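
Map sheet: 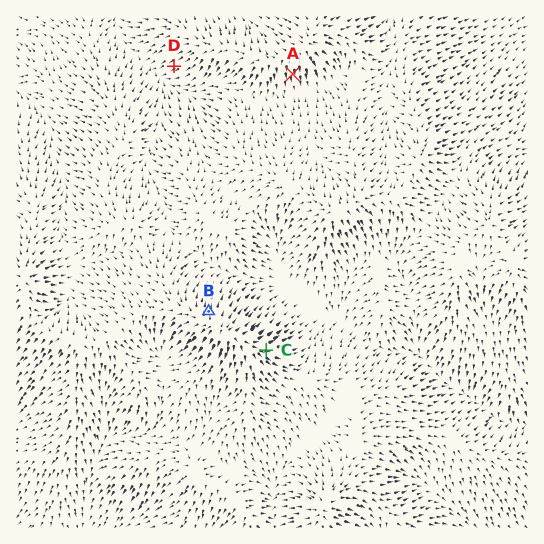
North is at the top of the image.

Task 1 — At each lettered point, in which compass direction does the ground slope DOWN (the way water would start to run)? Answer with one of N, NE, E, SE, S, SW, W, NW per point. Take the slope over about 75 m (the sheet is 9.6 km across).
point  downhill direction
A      S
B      N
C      E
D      SW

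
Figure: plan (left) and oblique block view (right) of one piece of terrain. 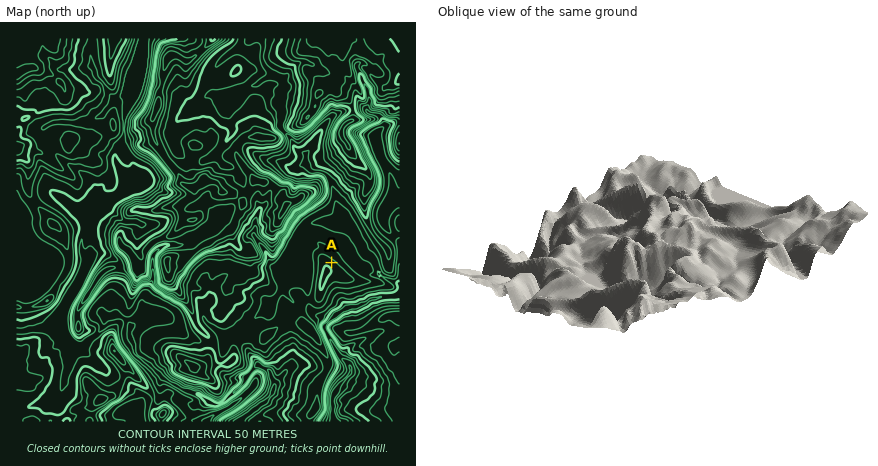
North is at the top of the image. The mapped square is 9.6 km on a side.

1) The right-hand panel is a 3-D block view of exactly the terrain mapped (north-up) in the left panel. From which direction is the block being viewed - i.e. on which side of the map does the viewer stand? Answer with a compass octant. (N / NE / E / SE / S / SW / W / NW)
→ NE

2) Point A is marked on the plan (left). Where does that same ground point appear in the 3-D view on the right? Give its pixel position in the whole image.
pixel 572 280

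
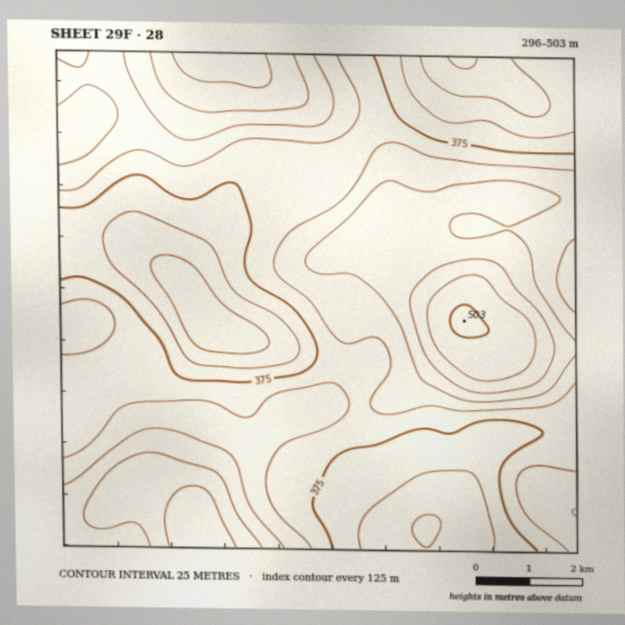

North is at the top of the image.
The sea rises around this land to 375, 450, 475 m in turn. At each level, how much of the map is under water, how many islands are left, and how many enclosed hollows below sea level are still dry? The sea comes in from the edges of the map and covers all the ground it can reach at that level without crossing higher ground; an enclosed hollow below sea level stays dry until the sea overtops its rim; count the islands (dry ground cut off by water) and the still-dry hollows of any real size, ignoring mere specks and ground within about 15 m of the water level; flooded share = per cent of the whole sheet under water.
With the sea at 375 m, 28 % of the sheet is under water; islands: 0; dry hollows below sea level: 0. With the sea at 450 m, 87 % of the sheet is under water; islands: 1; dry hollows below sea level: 0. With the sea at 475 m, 94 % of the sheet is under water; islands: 1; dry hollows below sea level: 0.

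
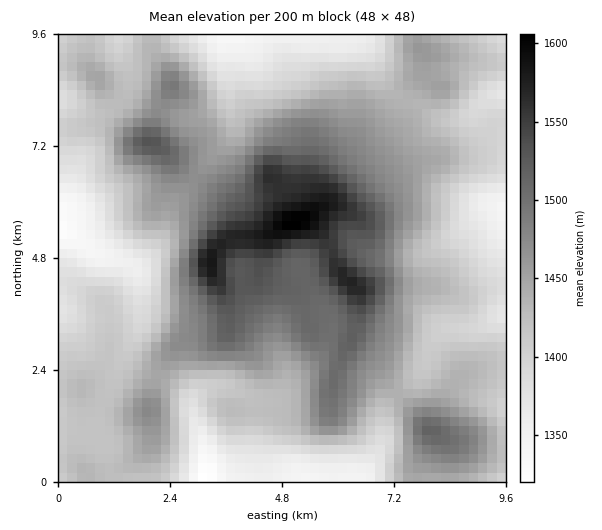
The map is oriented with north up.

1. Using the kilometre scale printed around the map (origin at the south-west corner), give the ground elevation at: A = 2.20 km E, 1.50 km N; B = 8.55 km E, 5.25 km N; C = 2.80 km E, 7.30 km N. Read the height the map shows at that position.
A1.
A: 1465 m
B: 1387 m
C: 1474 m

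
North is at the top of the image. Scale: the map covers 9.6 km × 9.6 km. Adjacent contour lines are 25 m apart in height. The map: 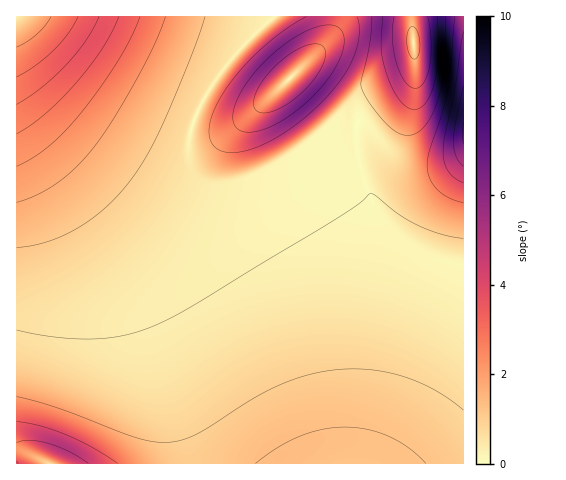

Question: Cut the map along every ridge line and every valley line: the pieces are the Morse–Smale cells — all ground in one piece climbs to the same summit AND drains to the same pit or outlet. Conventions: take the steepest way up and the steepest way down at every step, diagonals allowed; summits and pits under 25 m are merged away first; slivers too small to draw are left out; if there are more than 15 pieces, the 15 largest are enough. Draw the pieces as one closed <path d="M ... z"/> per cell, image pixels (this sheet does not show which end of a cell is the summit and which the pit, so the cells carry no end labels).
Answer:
<path d="M31 16l-15 1 0 101 16 28 66 92 34 62 16 44 16 55 10 42 1 22 158 1-7-51-9-49-13-50-12-33-10-22-20-29-23-23-39-28-5-6-6-15 0-19 6-19-37-15-45-25z"/><path d="M293 78l-6 2-28 27-20 14-10 3-20 0-14-4-6 19 0 19 9 20 41 29 23 23 20 29 15 34 18 61 11 59 6 49 2 2 31 0 15-43 19-73 4-32-1-46-7-25-25-50-9-23-4-22 0-26-14-2-11-6z"/><path d="M17 119l-1 344 158 1 0-23-10-42-16-55-16-44-34-62-66-92z"/><path d="M357 123l0 27 4 22 9 23 25 50 8 32 0 39-4 32-12 49-21 66 97 1 1-310-25 10-27-1-15-7-28-28z"/><path d="M273 16l-242 1 12 7 47 40 36 24 32 17 36 15 15-30 16-23z"/><path d="M463 16l-51 0 3 50-3 11-10 10-33 18-11 14 0 5 11 4 23 24 17 10 8 2 22 0 15-4 10-7z"/><path d="M411 16l-77 0-2 13-6 12-35 36 41 39 11 6 14 1 4-11 8-7 33-18 11-12 2-16z"/><path d="M333 16l-59 0-49 51-16 23-14 29 14 5 20 0 10-3 13-8 71-67 9-17z"/>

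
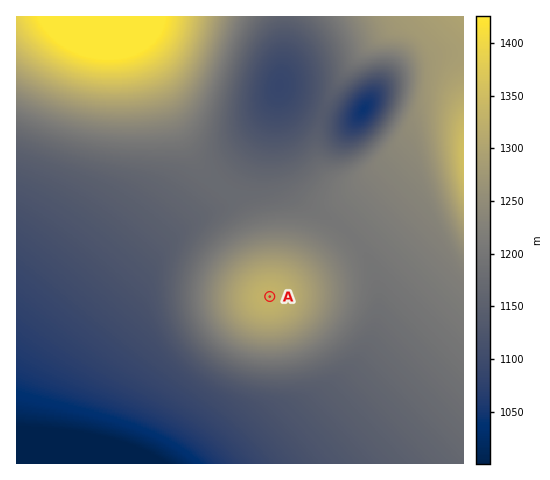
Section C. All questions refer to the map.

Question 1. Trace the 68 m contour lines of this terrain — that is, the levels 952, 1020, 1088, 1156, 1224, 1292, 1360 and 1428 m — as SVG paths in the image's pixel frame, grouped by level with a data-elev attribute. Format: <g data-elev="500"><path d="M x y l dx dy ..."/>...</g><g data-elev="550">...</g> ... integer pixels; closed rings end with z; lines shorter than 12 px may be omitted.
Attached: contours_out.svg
<g data-elev="952"><path d="M17 451l29-2 29 2 27 5 24 7"/></g><g data-elev="1020"><path d="M17 412l59 9 44 11 37 14 27 17"/></g><g data-elev="1088"><path d="M17 282l94 73 105 68 23 19 19 21"/><path d="M349 133l-5-3-2-8 2-10 4-9 8-9 8-6 8-3 7 2 4 4 0 7-1 8-5 10-6 8-8 6-7 3z"/></g><g data-elev="1156"><path d="M17 145l110 37 28 18 31 24 2 4 0 6-10 29-3 15 1 26 4 15 6 14 10 13 12 11 24 14 30 8 25 1 45-6 10 2 85 87"/><path d="M287 17l8 2 10 5 14 14 10 18 5 26 2 3 6-1 27-13 15-2 6 2 5 5 2 8 0 10-5 16-9 16-12 14-14 10-10 4-10 1-22-10-15 12-10 6-13 3-13 1-18-6-14-14-5-13 0-19 9-37 14-33 7-11 8-9 8-6 9-2"/></g><g data-elev="1224"><path d="M262 354l25-2 24-8 10-8 8-8 7-9 5-11 3-10 1-12-2-10-4-11-6-9-7-8-10-6-10-5-14-4-15-1-15 2-16 4-12 7-12 10-9 11-6 12-3 13 0 13 4 12 6 11 9 11 12 8 13 5z"/><path d="M17 104l43 17 39 10 41 2 22-3 14-3 13-9 13-17 36-84"/><path d="M345 17l8 14 9 20 5 2 21-1 10 3 9 7 4 12-1 18-8 23-12 22-21 29-2 7 77 77 19 26"/></g><g data-elev="1292"><path d="M264 329l14-1 13-5 10-8 6-11 1-12-3-12-8-9-12-6-16-2-16 4-12 9-8 12-1 14 6 13 11 10z"/><path d="M17 74l35 18 36 11 18 2 18 1 17-2 17-3 17-9 14-15 14-26 12-34"/><path d="M463 68l-10 6-8 13-5 16-1 20 1 23 5 26 8 27 10 24"/><path d="M441 17l22 22"/></g><g data-elev="1360"><path d="M17 40l23 20 28 14 30 8 29 0 25-7 12-6 7-6 7-9 7-11 8-26"/></g><g data-elev="1428"><path d="M41 17l10 16 16 13 20 8 22 4 20-3 17-9 12-13 5-16"/></g>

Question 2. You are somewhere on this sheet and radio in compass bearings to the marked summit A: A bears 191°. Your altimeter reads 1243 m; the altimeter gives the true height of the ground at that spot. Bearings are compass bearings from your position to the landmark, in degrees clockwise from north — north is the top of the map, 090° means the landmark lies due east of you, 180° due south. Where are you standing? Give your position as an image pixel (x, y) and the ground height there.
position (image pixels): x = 281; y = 241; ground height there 1243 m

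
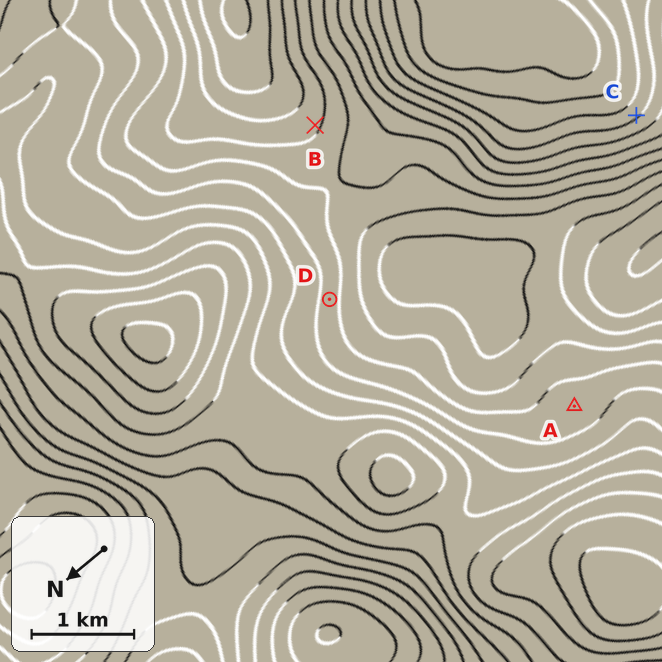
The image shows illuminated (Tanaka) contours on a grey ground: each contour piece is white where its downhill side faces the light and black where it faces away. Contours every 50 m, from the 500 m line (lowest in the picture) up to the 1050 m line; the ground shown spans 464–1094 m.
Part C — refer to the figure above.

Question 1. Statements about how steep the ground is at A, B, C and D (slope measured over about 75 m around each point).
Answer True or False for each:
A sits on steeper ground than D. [False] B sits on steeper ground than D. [False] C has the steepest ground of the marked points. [True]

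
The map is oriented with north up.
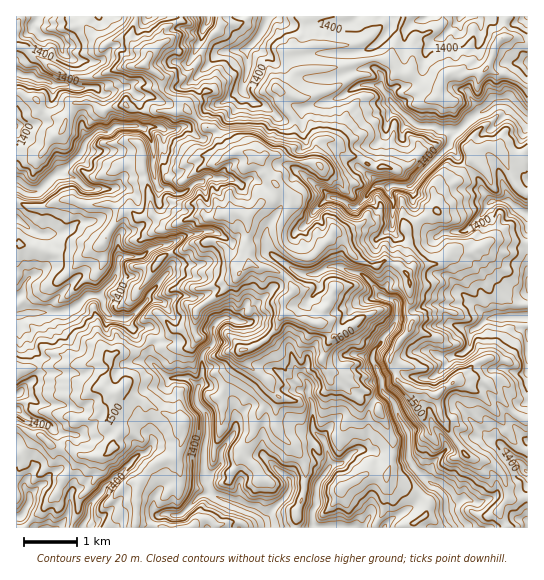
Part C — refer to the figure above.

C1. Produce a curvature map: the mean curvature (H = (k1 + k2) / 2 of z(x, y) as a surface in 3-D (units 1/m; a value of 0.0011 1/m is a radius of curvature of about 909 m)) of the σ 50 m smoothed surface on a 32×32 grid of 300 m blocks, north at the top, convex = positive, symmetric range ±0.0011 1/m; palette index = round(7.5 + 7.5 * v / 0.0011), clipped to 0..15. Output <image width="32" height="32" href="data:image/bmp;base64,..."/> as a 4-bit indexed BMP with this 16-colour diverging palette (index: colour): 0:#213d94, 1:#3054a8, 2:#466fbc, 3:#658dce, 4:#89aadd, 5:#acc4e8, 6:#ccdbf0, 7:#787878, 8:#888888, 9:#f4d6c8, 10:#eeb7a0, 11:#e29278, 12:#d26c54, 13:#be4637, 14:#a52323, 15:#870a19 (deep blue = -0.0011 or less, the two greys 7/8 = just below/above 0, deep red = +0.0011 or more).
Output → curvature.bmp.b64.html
<image width="32" height="32" href="data:image/bmp;base64,Qk12AgAAAAAAAHYAAAAoAAAAIAAAACAAAAABAAQAAAAAAAACAAATCwAAEwsAABAAAAAAAAAAlD0hAKhUMAC8b0YAzo1lAN2qiQDoxKwA8NvMAHh4eACIiIgAyNb0AKC37gB4kuIAVGzSADdGvgAjI6UAGQqHAGppGH1lbty0bRdUpamUmaRaxyx7WWZBNi4LuFlahGSpZLTQ2mjUeay1S8lqpydol4lnewqXwkxrBrCLi2KHicOVmqywebCLk5uEVWwKXOtHfYZnqUjBwcWpdLd+DmxFeKJbeYdo9KWWp0eHewuaZol6dliHmLC2Z4w5SuCpo2mGGZipp3bipmm4K5tR/Oaoh6Z3aXqTJKeLZUyZDmQfp4OHmoqGOpK6hJdbWA+JMJ2nSoaat6iNDu1VXFoNhN1IZ2eIl6VLewoWtcu8YPdTN4hkQrJw9Y8ydcl5WfTYe4VWa3sSnwh3yUWqWoYA9mV4mHfGxxeil41oiDvFZPV2d3eGam4K9VZaukaxDPzIqYiGqoetKwLOpsOpq6c4hIyqh3VmfDfeAweksprIYbYxWaZpdmSql63ap4sPieDJzGTDp+3Mlahainp8oBDzqKiBKjNGFDhWoFRHqRndAAnIa1udJZyqK5u3qWXfVN/guImInHg2ayiqrK3XhYdXfxTImnjLBM1Dc4vHVouZeIlx1sR3mYwCaFuyWBeHh5kDZwmUi13J+ZnnBTG3ZHqQrL9jRMcAIEN5OfZMx4pzOJeldFsk/b3LyoSqOXiIilumnKy5rGRkeMOJNkeXZmeqdod6VqImipmuhLhVqZmZaHhXh9qlu5U6KIKownh3Z5Z2s4Z0"/>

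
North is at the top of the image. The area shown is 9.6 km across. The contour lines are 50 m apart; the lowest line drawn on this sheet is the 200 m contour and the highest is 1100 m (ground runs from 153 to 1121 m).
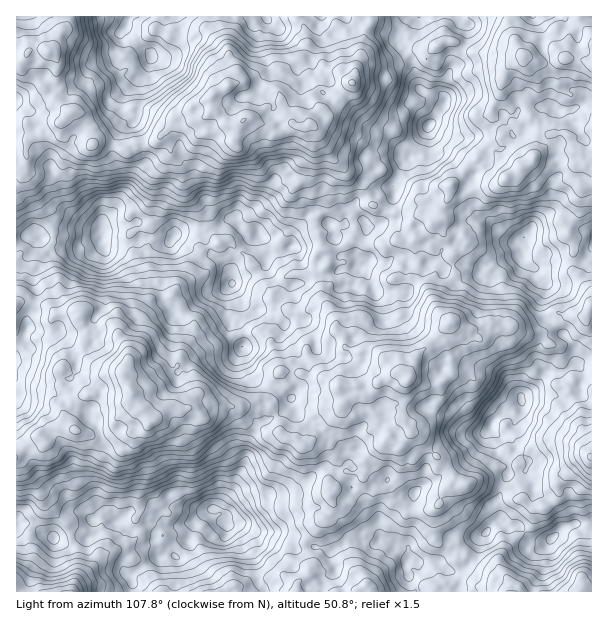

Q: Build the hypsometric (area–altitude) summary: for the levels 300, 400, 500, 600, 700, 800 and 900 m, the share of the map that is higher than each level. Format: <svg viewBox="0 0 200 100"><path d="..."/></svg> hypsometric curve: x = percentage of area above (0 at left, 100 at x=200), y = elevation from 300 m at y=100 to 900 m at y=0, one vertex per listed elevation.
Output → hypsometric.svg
<svg viewBox="0 0 200 100"><path d="M191 100l-21-17-31-16-37-17-39-17-35-16-20-17"/></svg>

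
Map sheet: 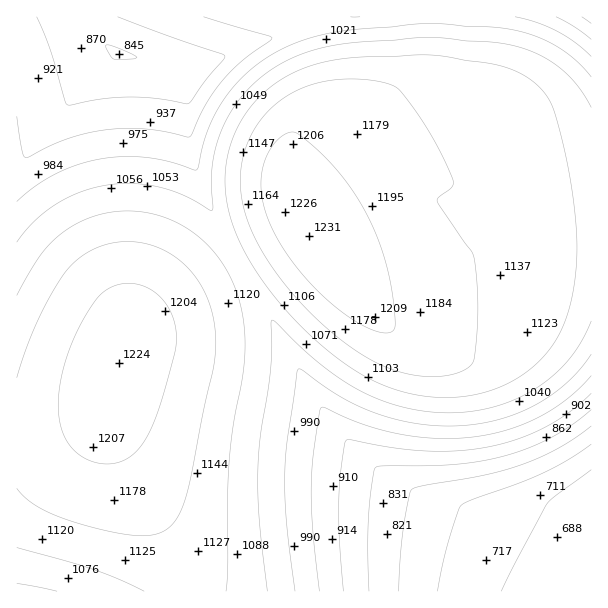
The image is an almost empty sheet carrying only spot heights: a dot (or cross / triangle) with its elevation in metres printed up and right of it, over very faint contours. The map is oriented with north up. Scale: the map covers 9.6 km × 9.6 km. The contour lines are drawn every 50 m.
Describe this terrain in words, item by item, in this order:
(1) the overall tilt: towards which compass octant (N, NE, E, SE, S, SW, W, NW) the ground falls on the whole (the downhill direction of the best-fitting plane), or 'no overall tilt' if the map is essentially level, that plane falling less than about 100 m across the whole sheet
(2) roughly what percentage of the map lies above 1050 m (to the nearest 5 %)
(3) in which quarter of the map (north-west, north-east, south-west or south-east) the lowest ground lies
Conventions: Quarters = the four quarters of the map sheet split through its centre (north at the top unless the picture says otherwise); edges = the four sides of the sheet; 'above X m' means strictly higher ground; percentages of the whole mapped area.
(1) Overall the map slopes down towards the south-east.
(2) Roughly 65 % of the ground is higher than 1050 m.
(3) Look to the south-east quarter for the lowest ground.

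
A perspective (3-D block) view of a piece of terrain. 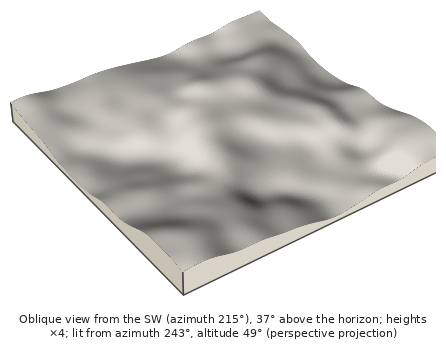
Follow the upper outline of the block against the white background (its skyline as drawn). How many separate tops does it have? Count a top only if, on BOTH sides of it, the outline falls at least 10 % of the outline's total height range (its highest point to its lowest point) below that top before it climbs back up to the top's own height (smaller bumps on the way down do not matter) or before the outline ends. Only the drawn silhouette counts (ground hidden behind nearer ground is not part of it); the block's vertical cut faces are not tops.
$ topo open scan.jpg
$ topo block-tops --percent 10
1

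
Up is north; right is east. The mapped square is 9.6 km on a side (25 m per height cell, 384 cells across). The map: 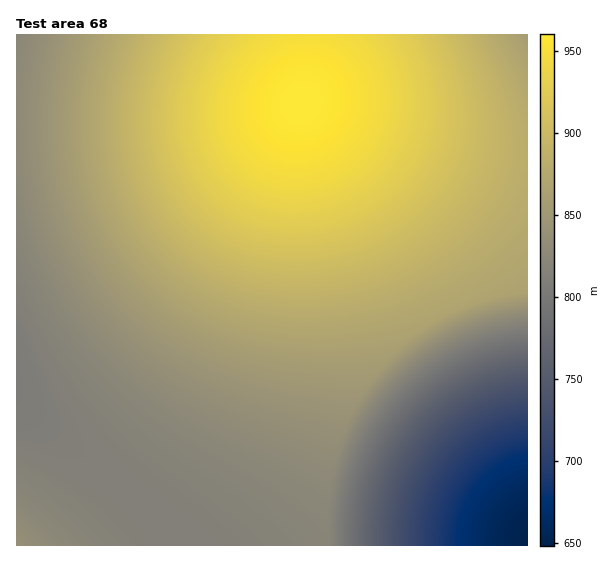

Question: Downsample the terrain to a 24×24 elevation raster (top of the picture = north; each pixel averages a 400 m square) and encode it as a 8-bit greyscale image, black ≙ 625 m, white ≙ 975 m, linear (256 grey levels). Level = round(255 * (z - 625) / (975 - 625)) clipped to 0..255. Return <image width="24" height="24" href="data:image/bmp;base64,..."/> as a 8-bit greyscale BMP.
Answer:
<image width="24" height="24" href="data:image/bmp;base64,Qk12BgAAAAAAADYEAAAoAAAAGAAAABgAAAABAAgAAAAAAEACAAATCwAAEwsAAAABAAAAAAAAAAAAAAEBAQACAgIAAwMDAAQEBAAFBQUABgYGAAcHBwAICAgACQkJAAoKCgALCwsADAwMAA0NDQAODg4ADw8PABAQEAAREREAEhISABMTEwAUFBQAFRUVABYWFgAXFxcAGBgYABkZGQAaGhoAGxsbABwcHAAdHR0AHh4eAB8fHwAgICAAISEhACIiIgAjIyMAJCQkACUlJQAmJiYAJycnACgoKAApKSkAKioqACsrKwAsLCwALS0tAC4uLgAvLy8AMDAwADExMQAyMjIAMzMzADQ0NAA1NTUANjY2ADc3NwA4ODgAOTk5ADo6OgA7OzsAPDw8AD09PQA+Pj4APz8/AEBAQABBQUEAQkJCAENDQwBEREQARUVFAEZGRgBHR0cASEhIAElJSQBKSkoAS0tLAExMTABNTU0ATk5OAE9PTwBQUFAAUVFRAFJSUgBTU1MAVFRUAFVVVQBWVlYAV1dXAFhYWABZWVkAWlpaAFtbWwBcXFwAXV1dAF5eXgBfX18AYGBgAGFhYQBiYmIAY2NjAGRkZABlZWUAZmZmAGdnZwBoaGgAaWlpAGpqagBra2sAbGxsAG1tbQBubm4Ab29vAHBwcABxcXEAcnJyAHNzcwB0dHQAdXV1AHZ2dgB3d3cAeHh4AHl5eQB6enoAe3t7AHx8fAB9fX0Afn5+AH9/fwCAgIAAgYGBAIKCggCDg4MAhISEAIWFhQCGhoYAh4eHAIiIiACJiYkAioqKAIuLiwCMjIwAjY2NAI6OjgCPj48AkJCQAJGRkQCSkpIAk5OTAJSUlACVlZUAlpaWAJeXlwCYmJgAmZmZAJqamgCbm5sAnJycAJ2dnQCenp4An5+fAKCgoAChoaEAoqKiAKOjowCkpKQApaWlAKampgCnp6cAqKioAKmpqQCqqqoAq6urAKysrACtra0Arq6uAK+vrwCwsLAAsbGxALKysgCzs7MAtLS0ALW1tQC2trYAt7e3ALi4uAC5ubkAurq6ALu7uwC8vLwAvb29AL6+vgC/v78AwMDAAMHBwQDCwsIAw8PDAMTExADFxcUAxsbGAMfHxwDIyMgAycnJAMrKygDLy8sAzMzMAM3NzQDOzs4Az8/PANDQ0ADR0dEA0tLSANPT0wDU1NQA1dXVANbW1gDX19cA2NjYANnZ2QDa2toA29vbANzc3ADd3d0A3t7eAN/f3wDg4OAA4eHhAOLi4gDj4+MA5OTkAOXl5QDm5uYA5+fnAOjo6ADp6ekA6urqAOvr6wDs7OwA7e3tAO7u7gDv7+8A8PDwAPHx8QDy8vIA8/PzAPT09AD19fUA9vb2APf39wD4+PgA+fn5APr6+gD7+/sA/Pz8AP39/QD+/v4A////AJeTkI2LiYmIiYmKi4yOjXtmU0I0KB4XE5OPjYuJiYiJiYqLjI6Pj31nVEQ2KiEaFY6MiomJiYmKi4yNjpCRkYFrWEg6LiUeGouJiYiIiYqLjI6PkZKTlIdyX05ANSslIIiIiIiJioyNj5GSlJWWmI96aFdJPTQuKYaHiImKjI6QkpSWl5mam5iGc2JUST85NIWGiIqNj5GUlpianJ2en5+UgXBiVk1GQoWHioyPkpWYm52foaKjpKSikYFyZl1WUoWIjI+Tl5qdoaOlp6ipqqqpo5SFeW9oZIeKjpOXm5+jp6qsrq+wsLCvrqiajoR9eIiNkpacoKWqrbGztba3t7a1tLKupZuTjoqQlZugpquwtbi7vb6/vr28uri2tLCrp42TmZ+lrLK3vMDDxcfHxsXDwL67uLa0so+VnKOqsbi+w8jLzs/PzszKx8TAvbq3tZGYoKevt77Eys/T1tfX1tTRzsrGwr66t5Sbo6uzu8PK0dba3d/f3tvY1M/LxsK+upWdpa63v8jQ19zh5Obm5OLe2tXQysXAvJefp7C5w8vU2+Hm6uvr6ufk39nUzsjCvZigqbK7xc7X3uXq7vDw7+zo493X0MrEvpigqbO8xs/Y4Ofs8PPz8u/r5t/Z0svEvpigqbK8xs/Y4ejt8fT08/Ds5+Ha0svDvJefqLG7xc7X3+fs8fP08/Ds5+DZ0cnBuZaep7C5wszV3eTq7vHy8e/r5d/Xz8e+tZWcpK22v8jR2eDm6u3u7uvo4tzUzMO6sA=="/>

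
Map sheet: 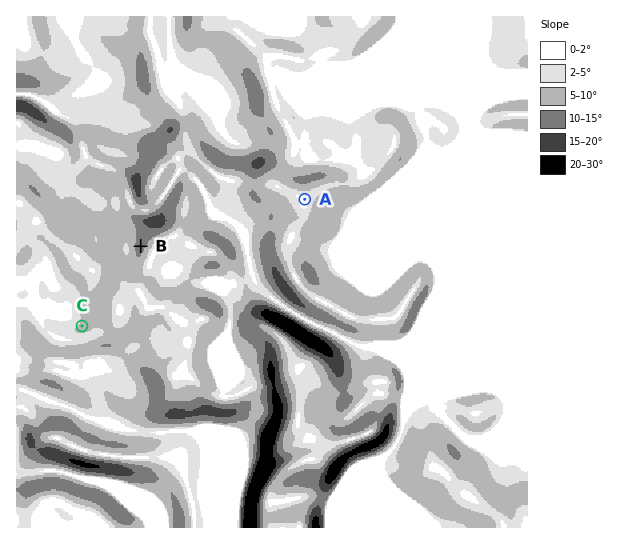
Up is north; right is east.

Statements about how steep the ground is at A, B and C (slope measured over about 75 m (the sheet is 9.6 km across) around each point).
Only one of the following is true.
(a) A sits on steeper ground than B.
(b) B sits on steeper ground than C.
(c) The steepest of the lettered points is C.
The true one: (b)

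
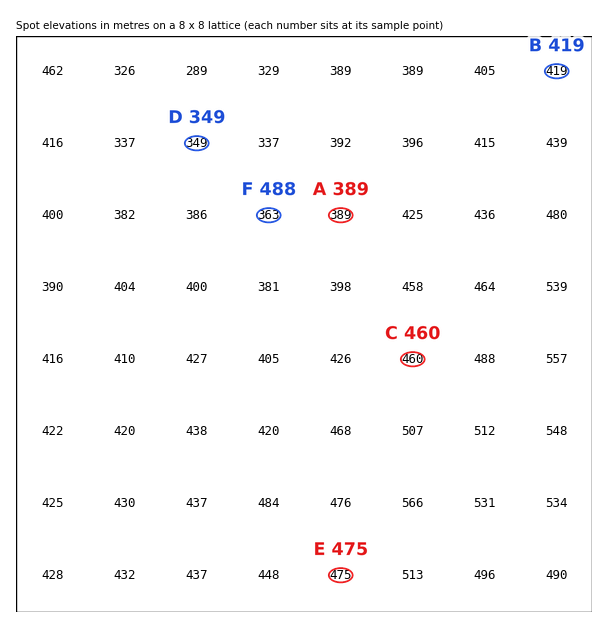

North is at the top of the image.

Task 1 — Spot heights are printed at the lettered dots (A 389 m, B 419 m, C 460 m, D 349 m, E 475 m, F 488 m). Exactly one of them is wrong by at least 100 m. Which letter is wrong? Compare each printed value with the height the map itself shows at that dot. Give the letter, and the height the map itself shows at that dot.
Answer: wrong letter F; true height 363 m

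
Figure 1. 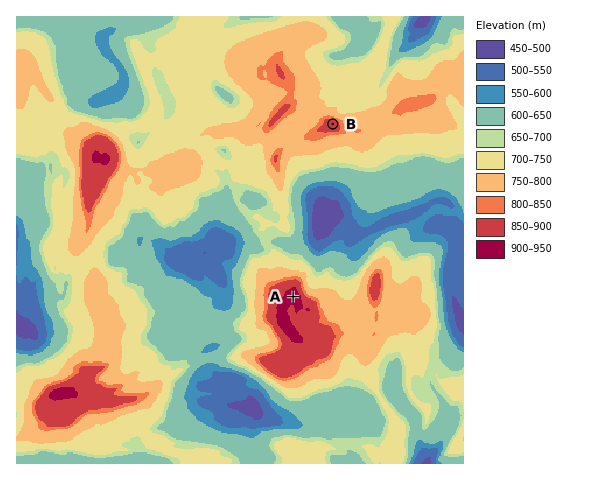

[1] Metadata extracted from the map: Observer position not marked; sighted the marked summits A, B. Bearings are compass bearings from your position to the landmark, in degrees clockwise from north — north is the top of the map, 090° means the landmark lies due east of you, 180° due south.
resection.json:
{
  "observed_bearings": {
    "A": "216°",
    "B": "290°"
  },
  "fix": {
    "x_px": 401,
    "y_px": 149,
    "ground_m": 710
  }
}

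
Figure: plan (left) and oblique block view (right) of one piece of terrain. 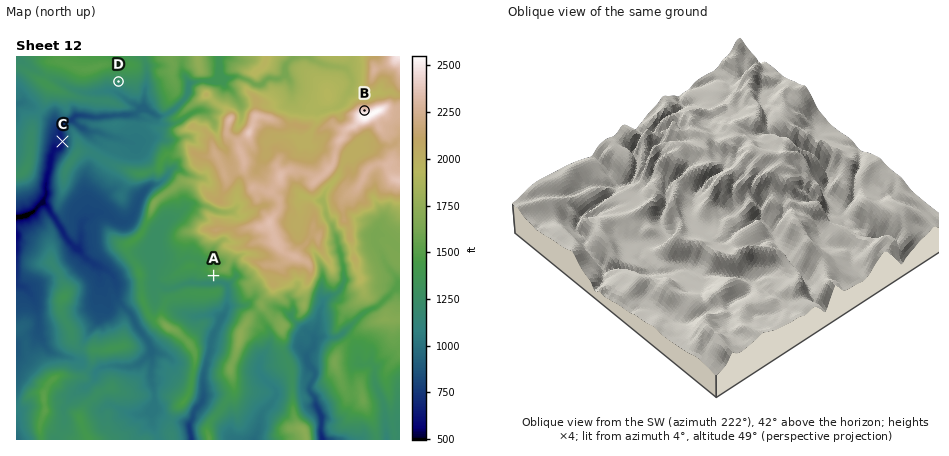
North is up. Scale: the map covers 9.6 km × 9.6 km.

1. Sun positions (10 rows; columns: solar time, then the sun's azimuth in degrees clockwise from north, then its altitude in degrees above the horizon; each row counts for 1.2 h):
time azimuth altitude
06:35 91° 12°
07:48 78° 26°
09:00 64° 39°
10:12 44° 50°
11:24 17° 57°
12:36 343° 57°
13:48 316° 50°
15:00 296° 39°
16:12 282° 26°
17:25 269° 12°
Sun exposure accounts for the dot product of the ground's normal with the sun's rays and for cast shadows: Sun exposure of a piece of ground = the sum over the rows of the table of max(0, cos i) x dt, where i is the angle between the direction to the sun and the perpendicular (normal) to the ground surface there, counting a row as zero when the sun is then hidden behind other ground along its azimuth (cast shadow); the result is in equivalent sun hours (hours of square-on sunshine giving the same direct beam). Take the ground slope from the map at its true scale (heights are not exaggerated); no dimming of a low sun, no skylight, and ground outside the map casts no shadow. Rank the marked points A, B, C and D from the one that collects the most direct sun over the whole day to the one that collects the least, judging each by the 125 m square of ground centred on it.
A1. B > C ≈ D > A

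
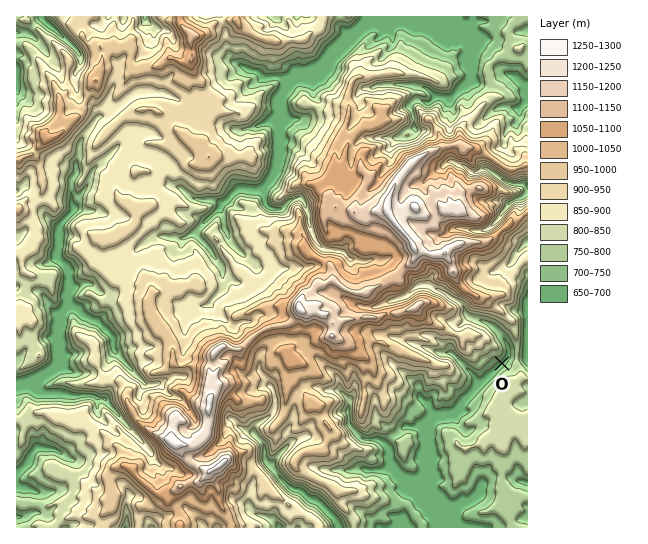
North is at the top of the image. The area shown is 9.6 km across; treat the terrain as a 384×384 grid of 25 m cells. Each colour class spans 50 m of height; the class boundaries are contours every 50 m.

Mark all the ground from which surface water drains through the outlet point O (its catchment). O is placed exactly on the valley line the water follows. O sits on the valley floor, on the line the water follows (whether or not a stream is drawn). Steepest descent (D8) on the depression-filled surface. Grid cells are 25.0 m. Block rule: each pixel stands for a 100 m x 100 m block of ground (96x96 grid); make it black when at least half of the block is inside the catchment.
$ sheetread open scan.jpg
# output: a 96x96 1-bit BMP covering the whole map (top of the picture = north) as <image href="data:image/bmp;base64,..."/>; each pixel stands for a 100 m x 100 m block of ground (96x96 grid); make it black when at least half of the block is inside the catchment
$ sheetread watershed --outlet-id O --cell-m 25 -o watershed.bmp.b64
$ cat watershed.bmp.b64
<image width="96" height="96" href="data:image/bmp;base64,Qk2+BAAAAAAAAD4AAAAoAAAAYAAAAGAAAAABAAEAAAAAAIAEAAATCwAAEwsAAAIAAAAAAAAA////AAAAAAAAAAAAAAAAAAAAAAAAAAAAAAAAAAAAAAAAAAAAAAAAAAAAAAAAAAAAAAAAAAAAAAAAAAAAAAAAAAAAAAAAAAAAAAAAAAAAAAAAAAAAAAAAAAAAAAAAAAAAAAAAAAAAAAAAAAAAAAAAAAAAAAAAAAAAAAAAAAAAAAAAAAAAAAAAAAAAAAAAAAAAAAAAAAAAAAAAAAAAAAAAAAAAAAAAAAAAAAAAAAAAAAAAAAAAAAAAAAAAAAAAAAAAAAAAAAAAAAAAAAAAAAAAAAAAAAAAAAAAAAAAAAAAAAAAAAAAAAAAAAAAAAAAAAAAAAAAAAAAAAAAAAAAAAAAAAAAAAAAAAAAAAAAAAAAAAAAAAAAAAAAAAAAAAAAAAAAAAAAAAAAAAAAAAAAAAAAAAAAAAAAAAAAAAAAAAAAAAAAAAAAAAAAAAAAAAAAAAAAAAAAAAAAAAQAAAAAAAAAAAAAAA4AAAAAAAAAAAAAAAwAAAAAAAAAAAAAAAwAAAAAAAAAAAAAABwAAAAAAAAAAAAAADwAAAAAAAAAAAAAADwAAAAAAAAAAAAAAHwAAAAAAAAAAAAAAPwAAAAAAAAAAAAAP/wAAAAAAAAAAAAA//wAAAAAAAAAEAAD//gAAAAAAAAAP/AP//AAAAAAAAAD//8f/+AAAAAAAAAH/////4AAAAAAAAAH/////wAAAAAAAAAD/////AAAAAAAAAAB/D//8AAAAAAAAAAA+A//4AAAAAAAAAAAAAP/4AAAAAAAAAAAAAD/wAAAAAAAAAAAAAB/wAAAAAAAAAAAAAA/wAAAAAAAAAAAAAAfgAAAAAAAAAAAAAAYAAAAAAAAAAAAAAAAAAAAAAAAAAAAAAAAAAAAAAAAAAAAAAAAAAAAAAAAAAAAAAAAAAAAAAAAAAAAAAAAAAAAAAAAAAAAAAAAAAAAAAAAAAAAAAAAAAAAAAAAAAAAAAAAAAAAAAAAAAAAAAAAAAAAAAAAAAAAAAAAAAAAAAAAAAAAAAAAAAAAAAAAAAAAAAAAAAAAAAAAAAAAAAAAAAAAAAAAAAAAAAAAAAAAAAAAAAAAAAAAAAAAAAAAAAAAAAAAAAAAAAAAAAAAAAAAAAAAAAAAAAAAAAAAAAAAAAAAAAAAAAAAAAAAAAAAAAAAAAAAAAAAAAAAAAAAAAAAAAAAAAAAAAAAAAAAAAAAAAAAAAAAAAAAAAAAAAAAAAAAAAAAAAAAAAAAAAAAAAAAAAAAAAAAAAAAAAAAAAAAAAAAAAAAAAAAAAAAAAAAAAAAAAAAAAAAAAAAAAAAAAAAAAAAAAAAAAAAAAAAAAAAAAAAAAAAAAAAAAAAAAAAAAAAAAAAAAAAAAAAAAAAAAAAAAAAAAAAAAAAAAAAAAAAAAAAAAAAAAAAAAAAAAAAAAAAAAAAAAAAAAAAAAAAAAAAAAAAAAAAAAAAAAAAAAAAAAAAAAAAAAAAAAAAAAAAAAAAAAAAAAAAAAAAAAAAAAAAAAAAAAAAAAAAAAAAAAAAAAAAAAAAAAAAAAAAAAAAAAAAAAAAAAA="/>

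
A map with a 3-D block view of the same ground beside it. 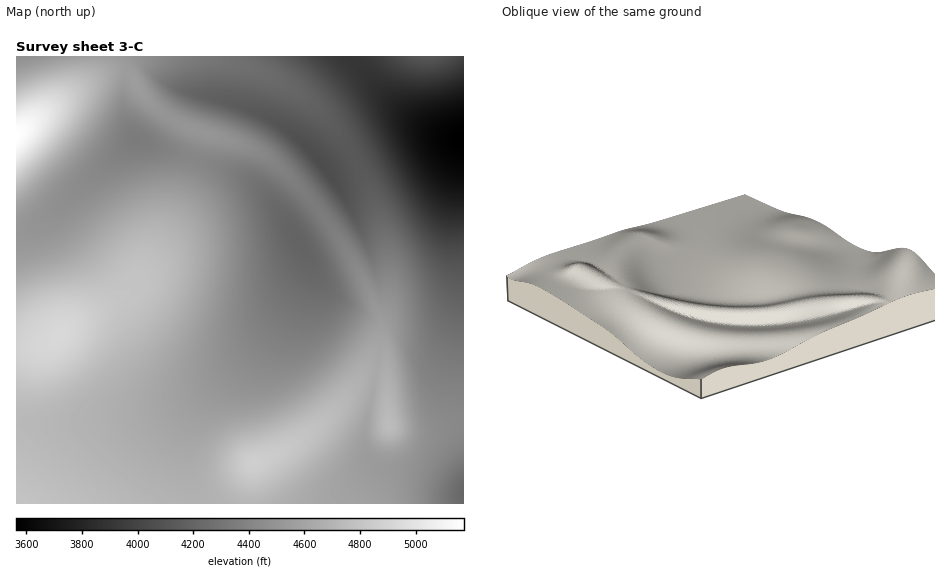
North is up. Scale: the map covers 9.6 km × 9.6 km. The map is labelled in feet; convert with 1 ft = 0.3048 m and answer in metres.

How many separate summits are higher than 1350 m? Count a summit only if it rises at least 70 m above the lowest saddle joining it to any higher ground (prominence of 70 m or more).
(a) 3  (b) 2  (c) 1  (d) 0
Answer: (c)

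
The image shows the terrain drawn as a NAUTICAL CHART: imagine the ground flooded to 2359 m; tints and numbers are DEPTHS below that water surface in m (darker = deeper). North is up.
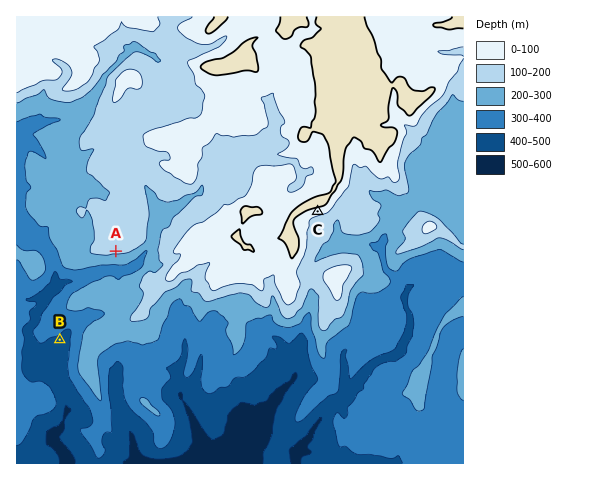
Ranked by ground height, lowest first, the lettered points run B A C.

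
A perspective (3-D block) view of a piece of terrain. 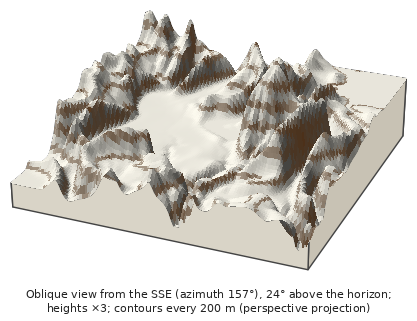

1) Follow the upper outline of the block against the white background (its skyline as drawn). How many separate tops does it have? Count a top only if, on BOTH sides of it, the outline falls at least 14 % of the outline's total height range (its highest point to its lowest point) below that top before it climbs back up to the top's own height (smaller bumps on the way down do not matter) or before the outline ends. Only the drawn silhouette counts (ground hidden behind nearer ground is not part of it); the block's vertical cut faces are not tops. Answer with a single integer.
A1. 2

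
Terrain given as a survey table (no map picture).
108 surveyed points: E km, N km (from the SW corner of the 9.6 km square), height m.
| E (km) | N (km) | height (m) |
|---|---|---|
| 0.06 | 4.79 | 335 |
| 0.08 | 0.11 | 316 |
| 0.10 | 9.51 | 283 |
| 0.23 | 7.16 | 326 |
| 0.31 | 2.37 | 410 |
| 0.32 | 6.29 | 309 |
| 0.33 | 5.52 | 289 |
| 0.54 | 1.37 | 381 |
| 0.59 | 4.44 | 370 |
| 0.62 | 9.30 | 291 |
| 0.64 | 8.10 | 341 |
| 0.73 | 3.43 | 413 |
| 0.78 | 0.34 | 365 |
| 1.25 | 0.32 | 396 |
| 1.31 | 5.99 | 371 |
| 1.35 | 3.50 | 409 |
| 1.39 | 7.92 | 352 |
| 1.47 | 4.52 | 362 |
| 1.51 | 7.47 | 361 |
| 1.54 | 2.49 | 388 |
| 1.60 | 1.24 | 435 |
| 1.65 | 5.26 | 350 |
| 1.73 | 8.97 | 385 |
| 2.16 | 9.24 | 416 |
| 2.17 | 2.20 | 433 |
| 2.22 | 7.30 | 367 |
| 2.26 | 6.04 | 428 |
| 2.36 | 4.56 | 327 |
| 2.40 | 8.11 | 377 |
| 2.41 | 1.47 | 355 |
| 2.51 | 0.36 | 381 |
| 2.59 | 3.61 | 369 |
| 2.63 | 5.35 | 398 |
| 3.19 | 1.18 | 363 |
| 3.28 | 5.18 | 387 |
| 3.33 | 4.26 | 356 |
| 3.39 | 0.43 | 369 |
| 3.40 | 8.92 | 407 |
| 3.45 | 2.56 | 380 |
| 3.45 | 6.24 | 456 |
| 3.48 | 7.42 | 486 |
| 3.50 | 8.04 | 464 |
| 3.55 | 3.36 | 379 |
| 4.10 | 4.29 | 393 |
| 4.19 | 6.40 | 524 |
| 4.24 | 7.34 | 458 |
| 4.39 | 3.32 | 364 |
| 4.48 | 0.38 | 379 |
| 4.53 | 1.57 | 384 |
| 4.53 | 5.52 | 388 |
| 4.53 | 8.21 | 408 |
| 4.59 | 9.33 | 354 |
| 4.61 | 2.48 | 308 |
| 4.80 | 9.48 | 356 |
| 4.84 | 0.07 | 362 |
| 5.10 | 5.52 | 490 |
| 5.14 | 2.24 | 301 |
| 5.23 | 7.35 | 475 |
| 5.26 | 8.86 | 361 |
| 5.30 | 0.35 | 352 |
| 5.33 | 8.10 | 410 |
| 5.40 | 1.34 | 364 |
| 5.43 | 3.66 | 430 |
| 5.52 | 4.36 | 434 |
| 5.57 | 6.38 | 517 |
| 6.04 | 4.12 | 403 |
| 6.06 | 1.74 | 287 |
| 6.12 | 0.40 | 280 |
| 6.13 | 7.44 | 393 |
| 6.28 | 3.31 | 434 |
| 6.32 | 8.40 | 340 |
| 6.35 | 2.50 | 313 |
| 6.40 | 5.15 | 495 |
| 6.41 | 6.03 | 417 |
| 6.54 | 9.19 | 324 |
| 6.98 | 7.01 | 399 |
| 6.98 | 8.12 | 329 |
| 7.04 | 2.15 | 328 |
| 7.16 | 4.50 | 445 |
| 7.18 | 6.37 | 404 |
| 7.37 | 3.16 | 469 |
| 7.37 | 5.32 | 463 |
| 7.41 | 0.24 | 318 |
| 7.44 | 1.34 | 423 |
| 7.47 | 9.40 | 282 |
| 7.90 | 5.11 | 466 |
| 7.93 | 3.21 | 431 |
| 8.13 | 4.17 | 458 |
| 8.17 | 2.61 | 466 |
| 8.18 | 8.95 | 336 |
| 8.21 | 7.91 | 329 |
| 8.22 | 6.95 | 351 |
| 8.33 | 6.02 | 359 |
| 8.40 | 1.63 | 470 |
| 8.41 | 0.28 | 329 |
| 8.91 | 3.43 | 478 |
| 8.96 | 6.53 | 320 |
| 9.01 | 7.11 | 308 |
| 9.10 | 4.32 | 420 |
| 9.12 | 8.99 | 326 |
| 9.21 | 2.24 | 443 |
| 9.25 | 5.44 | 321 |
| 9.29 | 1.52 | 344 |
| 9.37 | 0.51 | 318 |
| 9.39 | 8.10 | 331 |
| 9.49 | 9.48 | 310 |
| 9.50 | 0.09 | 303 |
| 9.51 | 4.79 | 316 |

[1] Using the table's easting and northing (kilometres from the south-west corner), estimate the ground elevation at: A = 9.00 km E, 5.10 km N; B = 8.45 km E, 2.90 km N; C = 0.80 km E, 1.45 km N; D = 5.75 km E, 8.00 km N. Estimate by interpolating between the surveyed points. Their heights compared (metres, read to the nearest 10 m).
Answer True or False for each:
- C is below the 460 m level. True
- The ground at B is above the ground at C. True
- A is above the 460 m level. False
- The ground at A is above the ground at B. False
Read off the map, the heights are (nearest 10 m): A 380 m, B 480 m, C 380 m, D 420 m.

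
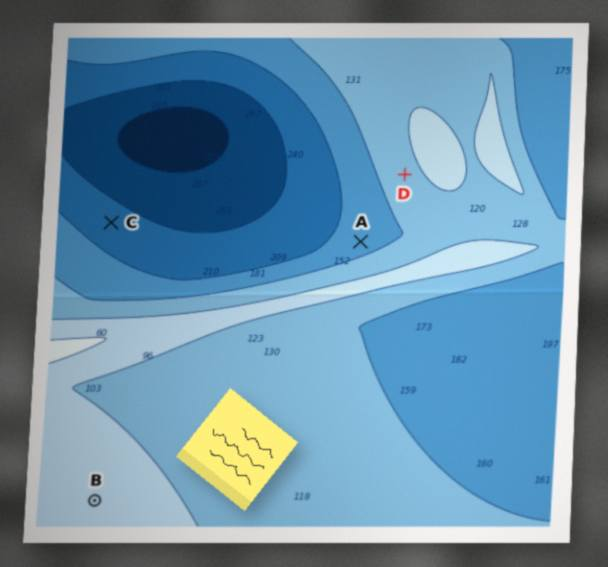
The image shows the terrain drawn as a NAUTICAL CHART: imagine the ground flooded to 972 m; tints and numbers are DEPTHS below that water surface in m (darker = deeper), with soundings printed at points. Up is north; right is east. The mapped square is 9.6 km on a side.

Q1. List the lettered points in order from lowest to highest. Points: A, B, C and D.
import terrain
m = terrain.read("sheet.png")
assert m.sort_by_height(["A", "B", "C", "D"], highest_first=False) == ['C', 'A', 'D', 'B']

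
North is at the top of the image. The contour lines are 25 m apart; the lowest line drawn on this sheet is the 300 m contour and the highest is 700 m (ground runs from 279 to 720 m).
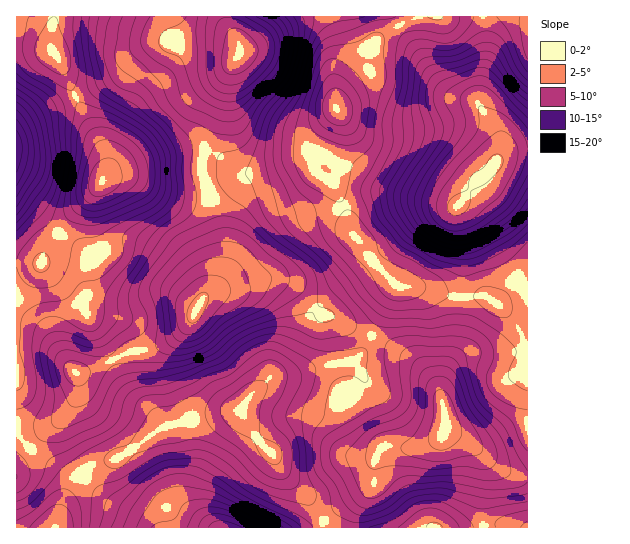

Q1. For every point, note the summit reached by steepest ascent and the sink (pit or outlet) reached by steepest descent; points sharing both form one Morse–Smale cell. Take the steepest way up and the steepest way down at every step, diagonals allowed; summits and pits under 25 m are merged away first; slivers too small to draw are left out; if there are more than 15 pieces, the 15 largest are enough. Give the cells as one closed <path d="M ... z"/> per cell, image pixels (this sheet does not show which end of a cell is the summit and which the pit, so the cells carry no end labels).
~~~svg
<path d="M483 16l-64 0-21 9-19 12-6 6-10 27-23 23-4 10 0 10-19 32-4 24 5 6 15 10 14 28 5 20 17 25 25 26 5 3 27 1 28 9 27-1 16 8 16-20 15-10 0-124-17 1-15 10 4-14-1-14-20-28 8-52z"/><path d="M130 177l-19 0-8 3-51 59-11 22 0 4 12 13 30 28 30 54 16-8 29-5 19-11 15-17 11-21 16-17 4-11 0-36-7-28-9-19-10 4-28 0z"/><path d="M418 16l-191 0 1 9 11 18 1 8-12 24-9 40-15 30-4 22 5 18 4 2 13-7 51-11 20-8 12 0 8 7 4-23 19-32 1-15 6-9 22-23 8-23 12-10z"/><path d="M374 336l-3 1-8 16-12 8 12 14 0 6-14 15-18 0-41-15-20-1-15 11-14 18 8 18 8 12 15 14 15 24 20 18 16 26 27-21 12-7 10-10 3-21 10-14 30 0 14-4 12-9 4-10-2-23-12-24-21-21z"/><path d="M241 409l-44 8-32 10-47 32-24 5-14 9 29 27 32 16 14 12 156 0 11-5 1-2-16-26-20-18-15-24-15-14z"/><path d="M398 285l-6 8-20 42 38 22 21 21 12 24 2 11-1 14 5 5 24 13 17 16 16 11 11 4 10 0 1-105-4-29-9-20-14-15-15-10-32 0-28-9z"/><path d="M278 280l-16 0-15 5-37 8-9 8-13 24-17 15-17 8-25 4-15 7-2 2 1 4 14 24 38 36 8 0 24-8 44-8 7-11 36-35 9-13 15-31 8-9-21-22z"/><path d="M210 36l-21 1-16 6-16 0-8 2-11 7-20 23-42 20 29 60 2 11-4 14 8-3 19 0 39 14 28 0 10-5-7-19 3-17 16-35 10-44 10-16 0-8-4-4z"/><path d="M305 161l-12 0-20 8-51 11-15 7 10 23 7 35-3 30-14 20 55-15 16 0 17 8 22 21 14-16 42-31-21-29-5-20-14-28-15-10z"/><path d="M37 263l-21 0 0 168 14 17 41-41 6-14-1-19 19-6 17-9-29-53-42-42z"/><path d="M445 428l-7 11-17 8-36 1-10 14-3 21-10 10-12 7-25 20-2 2 2 4 2 2 155-1-1-21 4-19-1-26-9-13z"/><path d="M75 96l-32 15-27 18 1 134 24 1 3-11 8-14 51-58 4-15-2-11z"/><path d="M226 16l-209 0-1 26 27 5 10 4 22 45 35-16 8-5 20-23 19-9 16 0 16-6 21-1 20 4 8 7 1-4-11-18z"/><path d="M111 360l-16 8-19 6 1 19-17 33 1 15 4 12 14 19 15-8 24-5 39-28 11-5-3-1-38-36z"/><path d="M527 16l-43 1 3 36-8 52 20 28 1 14-2 13 13-9 17-2z"/>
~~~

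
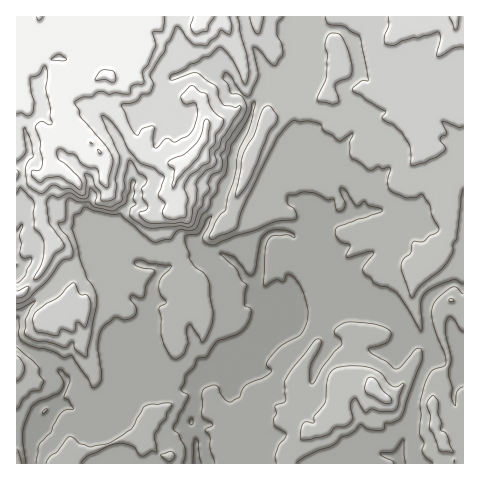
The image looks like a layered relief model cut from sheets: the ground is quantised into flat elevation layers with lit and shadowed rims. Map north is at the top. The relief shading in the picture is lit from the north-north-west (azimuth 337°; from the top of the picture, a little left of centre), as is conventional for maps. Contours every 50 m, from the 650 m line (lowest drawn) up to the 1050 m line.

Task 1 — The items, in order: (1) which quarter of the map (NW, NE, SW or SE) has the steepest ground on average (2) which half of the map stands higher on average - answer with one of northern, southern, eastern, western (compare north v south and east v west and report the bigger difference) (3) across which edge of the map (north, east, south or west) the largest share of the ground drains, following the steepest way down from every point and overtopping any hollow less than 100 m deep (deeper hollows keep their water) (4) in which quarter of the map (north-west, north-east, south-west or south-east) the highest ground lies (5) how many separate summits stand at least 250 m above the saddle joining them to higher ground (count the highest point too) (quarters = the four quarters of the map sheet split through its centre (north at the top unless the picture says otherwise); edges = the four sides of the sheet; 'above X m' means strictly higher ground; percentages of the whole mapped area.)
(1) Slopes are steepest in the north-west quarter.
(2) The northern half stands higher on average than the southern half.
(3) Drainage is mainly to the south: more ground falls towards that edge than towards any other.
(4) Look to the north-west quarter for the highest ground.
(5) Counting only tops that stand 250 m proud, the map has 1 summit.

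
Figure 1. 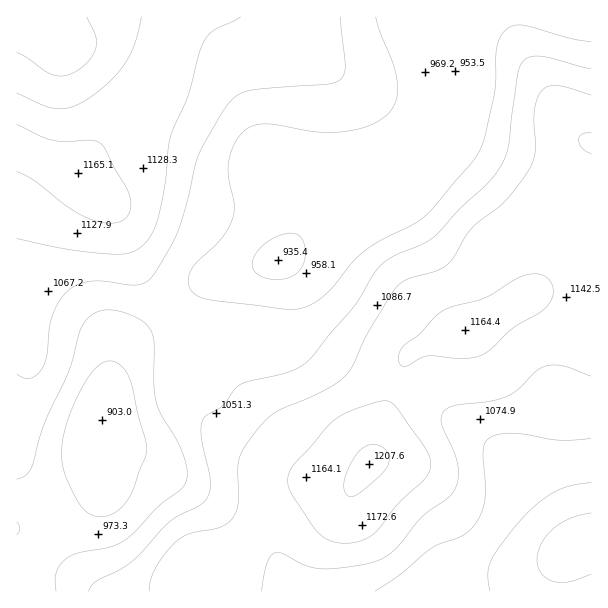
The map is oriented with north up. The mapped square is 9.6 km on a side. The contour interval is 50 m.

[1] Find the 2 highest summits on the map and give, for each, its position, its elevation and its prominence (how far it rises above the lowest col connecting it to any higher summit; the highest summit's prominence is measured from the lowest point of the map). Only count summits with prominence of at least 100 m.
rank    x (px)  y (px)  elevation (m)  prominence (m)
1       369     464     1208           305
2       78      173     1165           150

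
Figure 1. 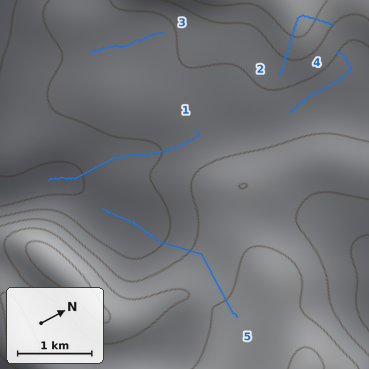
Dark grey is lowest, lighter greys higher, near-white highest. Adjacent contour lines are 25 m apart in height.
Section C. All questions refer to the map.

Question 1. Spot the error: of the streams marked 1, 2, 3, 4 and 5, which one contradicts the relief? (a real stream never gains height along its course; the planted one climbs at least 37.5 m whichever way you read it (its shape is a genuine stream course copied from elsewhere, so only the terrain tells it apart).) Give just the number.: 2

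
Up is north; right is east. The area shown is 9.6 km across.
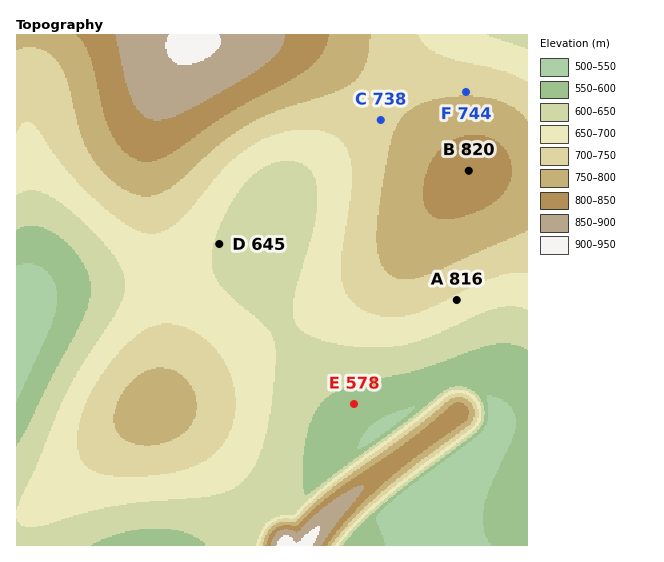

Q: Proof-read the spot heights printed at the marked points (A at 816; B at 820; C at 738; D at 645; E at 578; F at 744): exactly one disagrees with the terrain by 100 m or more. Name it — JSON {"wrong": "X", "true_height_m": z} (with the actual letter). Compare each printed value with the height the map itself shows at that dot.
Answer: {"wrong": "A", "true_height_m": 691}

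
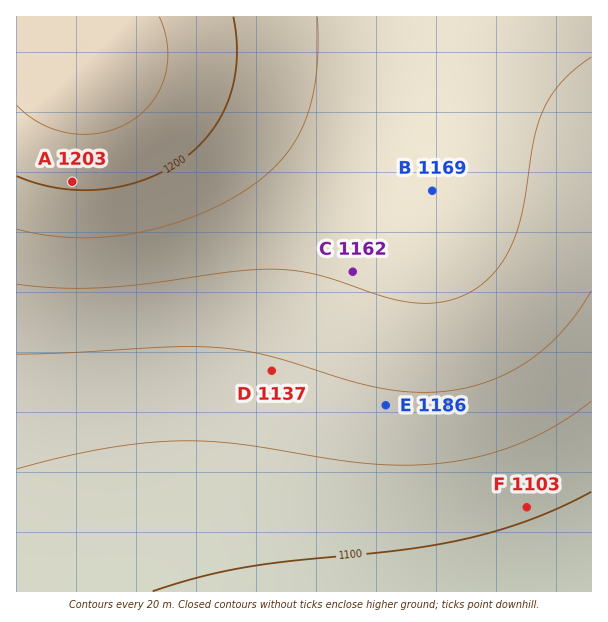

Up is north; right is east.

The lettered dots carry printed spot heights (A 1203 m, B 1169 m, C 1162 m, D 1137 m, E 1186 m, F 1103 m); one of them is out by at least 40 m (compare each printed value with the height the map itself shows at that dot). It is E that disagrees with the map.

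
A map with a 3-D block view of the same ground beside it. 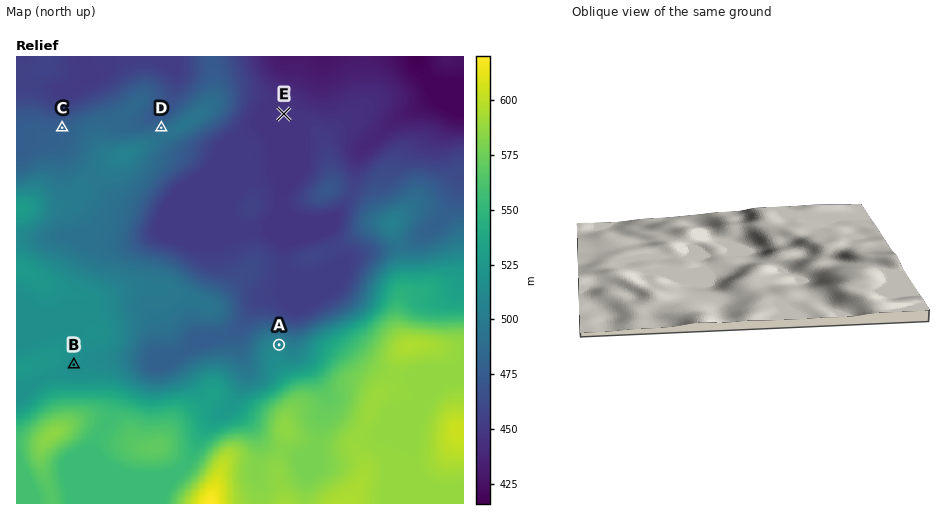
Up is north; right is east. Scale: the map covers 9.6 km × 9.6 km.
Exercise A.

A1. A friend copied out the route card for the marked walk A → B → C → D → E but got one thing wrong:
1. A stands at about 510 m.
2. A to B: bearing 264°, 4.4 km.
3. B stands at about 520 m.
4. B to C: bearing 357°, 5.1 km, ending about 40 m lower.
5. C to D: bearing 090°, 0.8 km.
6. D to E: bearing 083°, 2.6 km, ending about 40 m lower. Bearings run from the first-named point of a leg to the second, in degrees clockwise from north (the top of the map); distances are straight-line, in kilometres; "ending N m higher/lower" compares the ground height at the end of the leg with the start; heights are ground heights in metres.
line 5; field distance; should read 2.1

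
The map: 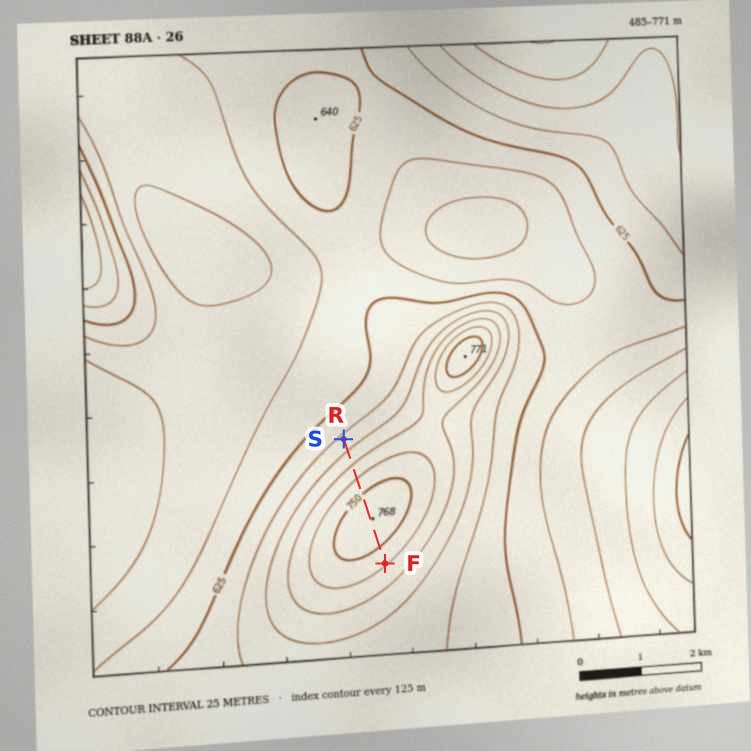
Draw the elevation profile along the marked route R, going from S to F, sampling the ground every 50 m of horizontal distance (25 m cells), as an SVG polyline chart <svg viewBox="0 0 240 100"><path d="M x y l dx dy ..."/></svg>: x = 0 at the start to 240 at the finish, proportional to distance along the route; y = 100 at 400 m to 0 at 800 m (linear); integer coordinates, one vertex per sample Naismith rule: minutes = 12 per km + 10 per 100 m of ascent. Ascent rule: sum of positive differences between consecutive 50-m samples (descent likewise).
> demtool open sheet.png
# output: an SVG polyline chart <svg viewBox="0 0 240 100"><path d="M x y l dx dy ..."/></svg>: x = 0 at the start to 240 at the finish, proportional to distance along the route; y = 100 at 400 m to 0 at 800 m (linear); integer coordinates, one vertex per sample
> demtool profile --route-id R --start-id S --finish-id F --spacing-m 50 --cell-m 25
<svg viewBox="0 0 240 100"><path d="M0 36l6-1 5-1 6-2 6-1 6-1 5-1 6-2 6-1 6-2 5-1 6-1 6-2 6-1 5-1 6-2 6-1 6-1 5-1 6-1 6-1 6-1 5 0 6-1 6 0 6-1 5 0 6 0 6 0 6 0 5 1 6 0 6 0 6 1 5 1 6 0 6 1 6 1 5 1 6 1 6 1 6 1 4 1"/></svg>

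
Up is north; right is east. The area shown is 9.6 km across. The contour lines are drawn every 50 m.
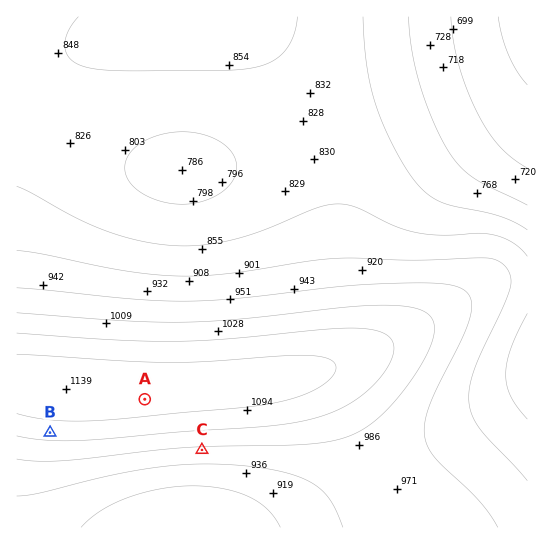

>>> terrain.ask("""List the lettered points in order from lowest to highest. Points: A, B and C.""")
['C', 'B', 'A']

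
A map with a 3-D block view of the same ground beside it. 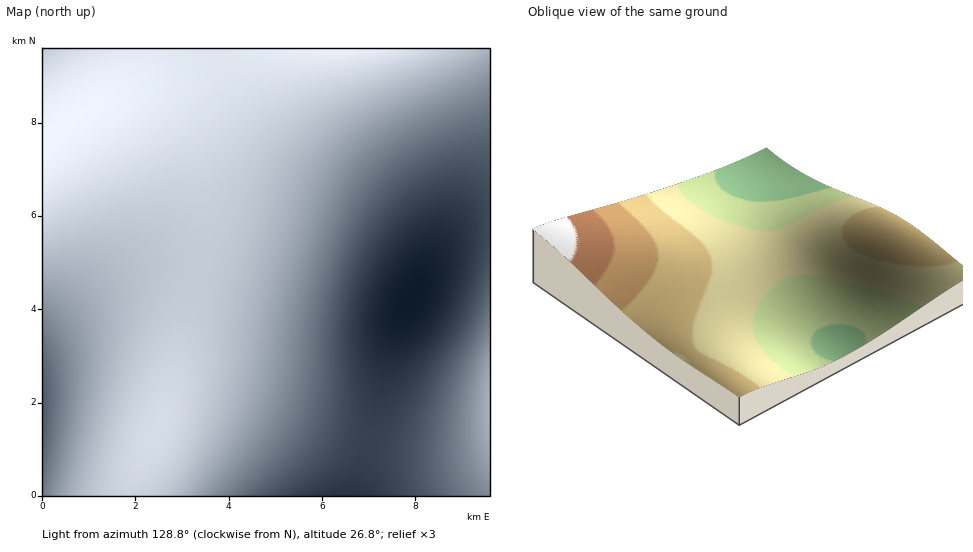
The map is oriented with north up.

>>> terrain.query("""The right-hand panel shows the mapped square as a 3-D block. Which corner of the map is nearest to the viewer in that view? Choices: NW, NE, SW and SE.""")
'SW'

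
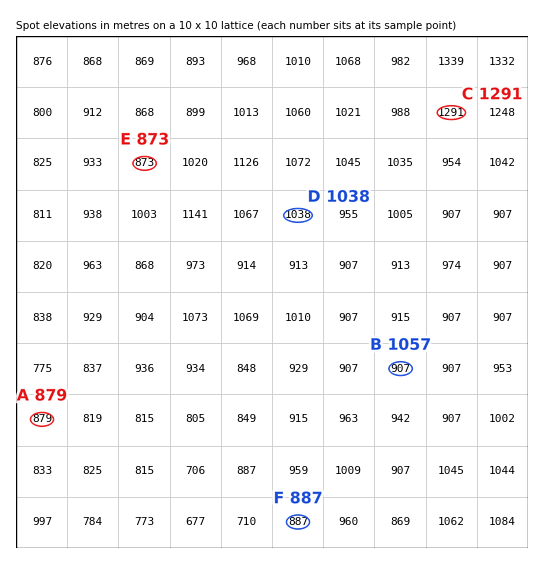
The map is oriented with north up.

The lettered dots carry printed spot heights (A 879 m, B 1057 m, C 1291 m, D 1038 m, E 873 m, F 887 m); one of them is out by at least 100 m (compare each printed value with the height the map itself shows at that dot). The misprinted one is B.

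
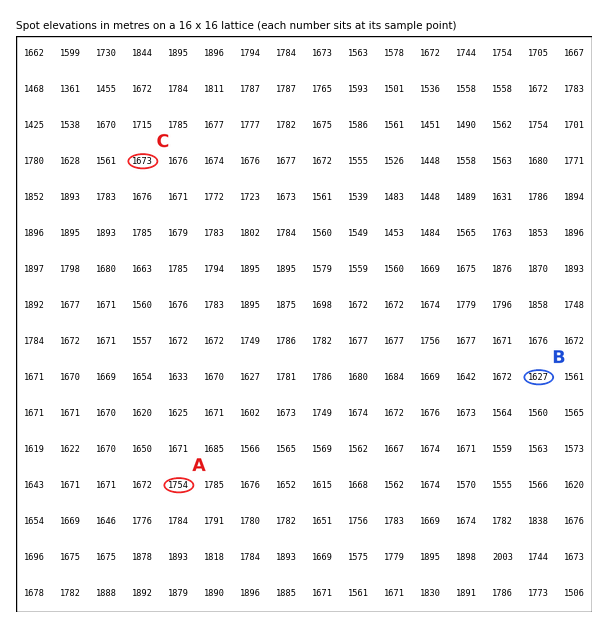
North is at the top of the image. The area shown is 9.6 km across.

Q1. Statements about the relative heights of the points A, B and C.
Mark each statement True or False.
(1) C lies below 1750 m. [True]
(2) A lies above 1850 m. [False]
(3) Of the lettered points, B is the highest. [False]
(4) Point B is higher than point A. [False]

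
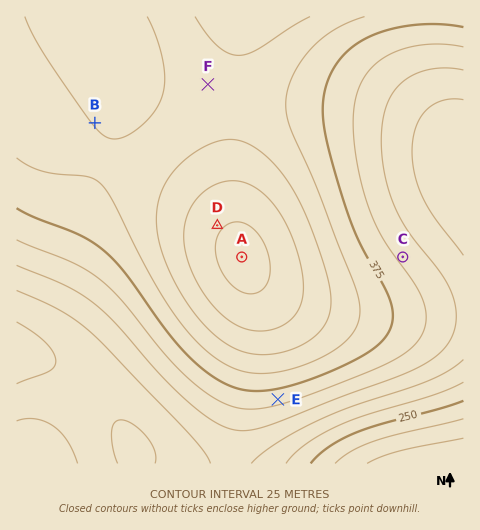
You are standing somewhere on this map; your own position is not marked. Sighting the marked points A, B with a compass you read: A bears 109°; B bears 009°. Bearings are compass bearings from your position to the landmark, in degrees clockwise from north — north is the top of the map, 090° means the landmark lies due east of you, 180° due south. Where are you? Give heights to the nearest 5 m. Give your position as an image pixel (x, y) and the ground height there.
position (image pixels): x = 82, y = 202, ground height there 395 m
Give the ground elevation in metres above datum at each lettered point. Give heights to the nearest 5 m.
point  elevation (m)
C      345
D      470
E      360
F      415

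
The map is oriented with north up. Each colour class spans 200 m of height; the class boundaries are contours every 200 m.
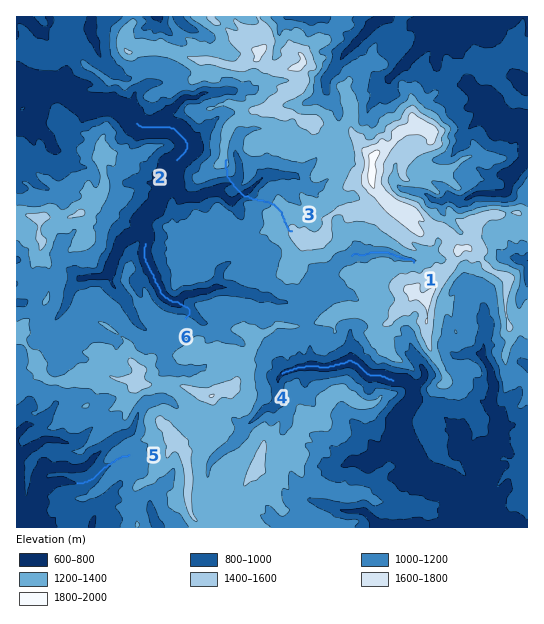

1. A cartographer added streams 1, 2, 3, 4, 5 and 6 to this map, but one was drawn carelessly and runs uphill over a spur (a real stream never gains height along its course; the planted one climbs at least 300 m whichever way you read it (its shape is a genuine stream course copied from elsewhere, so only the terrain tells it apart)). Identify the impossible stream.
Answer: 3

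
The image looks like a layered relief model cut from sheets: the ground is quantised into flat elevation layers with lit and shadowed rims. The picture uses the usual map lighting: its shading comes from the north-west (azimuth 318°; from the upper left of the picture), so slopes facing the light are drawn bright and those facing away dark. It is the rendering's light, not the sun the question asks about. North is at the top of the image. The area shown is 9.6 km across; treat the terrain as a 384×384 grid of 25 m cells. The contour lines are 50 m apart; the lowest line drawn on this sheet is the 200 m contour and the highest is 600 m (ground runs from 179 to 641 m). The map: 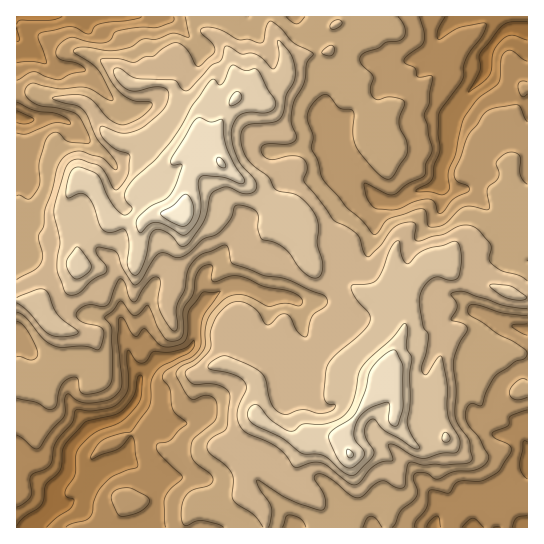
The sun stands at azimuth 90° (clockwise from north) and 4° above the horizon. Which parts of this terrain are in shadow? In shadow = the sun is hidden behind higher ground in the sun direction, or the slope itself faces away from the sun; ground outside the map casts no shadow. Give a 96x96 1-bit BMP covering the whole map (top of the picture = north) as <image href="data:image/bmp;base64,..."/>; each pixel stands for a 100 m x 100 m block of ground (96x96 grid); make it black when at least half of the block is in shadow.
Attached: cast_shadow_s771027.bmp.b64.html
<image width="96" height="96" href="data:image/bmp;base64,Qk2+BAAAAAAAAD4AAAAoAAAAYAAAAGAAAAABAAEAAAAAAIAEAAATCwAAEwsAAAIAAAAAAAAA////AAAAAAB/h8P+GHwfwBgHggA/z8P/AHwfgBADgAAf/+H/APwfAAADgAAP/+H/gfw+AAABgAAP/+H/g/B4BgABgAAH/+D/z/D4DgABgAAH/+D//+HgHgABAAAH/+H//+PgfgAAAAAD/+H//8eB/gYOAAAA/+P//8YH/gYeAAAA+////87//AYOAAAA+f///7///AYQAAAA/////////ABwAAAA/////////AHwAAAA/////////APgAABg/////////A/AAAAAf///////+B+PAAEAf///////+D8PAAEAP/////4/+H4PAAAAP/////w//H4HAAAAP/////g//n4CAAAAP/////h//z4AAAA4P/////h//54AAAAcOP////j//8YAADgAeD////j//+AAADgAeA////n//+AAADwAeA////H///AAADwAfB//x/H///AAAAwAPh//wAH///AGAAAAHh//4AH///gGAAAADh//8AH///gGAAAMBh//+AB///wGAAB+AB///AAP//wCAAD+AB///AAH//4AAAD+AB///gAD//4AAAD+AB///gADn/8AAAD+AB/9/gAHh/8AAAD+AD/5/gCHA/8AAAD8AD/5/gGHA/+AAAD4AD/5/wGPA/kAAADwAD/x/wHPD/wAAeDwAD/x/4HP//wCB/DgAD3wf4H///wAD/jgAD3wP4f//zwAP/DhwDzwA5//fjwAHsDz4Dz4Of//PHwAAAD/4Hx4Of7/HHwAAAD/4fw4PPz+HHwAAAD/4fwAPgH+DPwAAAD/4fwAHwH8AP4gAAD/4/4AD8H8AP5wAAD/4/4MB+D4AP5wAAD/5/4+B+D4AP44AAD/5/4+AeDwAP4cgAD/5/5+APBgAH8fwAD/x/5+AHAAAH8P4AD/z/7+ADmAAH8H4AD/n//8AD+AAD+H4Dj////8AD+AAB/D8Hj////+AB+AAA/j8Pj/v3/+AAAAAAfz8fj/n3/+AAAAAAHz9/D/3n3/AMAAABw//4D/3P7/AcAAADwf/4D/4P4/B8AAAPgP/wD/8P8fB4AAAfgH8gD/8P/nDgAAA/AH8AD/4P/zvAAAD/AH8AD/4//5/AAAD/AH+AD/7//9/AAAH+AD+AD////+eAAAH+AD/AD/////OAAAH8AB/AD//+//GAAAB8AB/AD//5//iAAAA8AB/AD//7//wAAAA8AB/AD/////wAAAAYAB/gD//v//wAAAAIAB/wD//v//xAAAAAAB/wD//P//xgAAAAAA/wD/+f//7wAAAAAAfwD4Af///4AAAAAAP4DwB/z//4AAGAAAH9zj//gf/4AAOAAAD/7///AH/4AAOAAAD/z///AH/4DAMAAAB/j//+AH/4DAAAAAB/j//8AR/4HgAAAGB/D//4N5/xHAAAAHA/D//gf4/wPAAAAHA/D/+D/4/wPAAAAHgfD/4P/9/g+AAAADgPD/w/95/D+AAAADwHD/x/D/+H+BwAAB4ADhj8//4D8HwAAA4ACAn///wB8PwAAAIAAAf///gD4P4AAABwA="/>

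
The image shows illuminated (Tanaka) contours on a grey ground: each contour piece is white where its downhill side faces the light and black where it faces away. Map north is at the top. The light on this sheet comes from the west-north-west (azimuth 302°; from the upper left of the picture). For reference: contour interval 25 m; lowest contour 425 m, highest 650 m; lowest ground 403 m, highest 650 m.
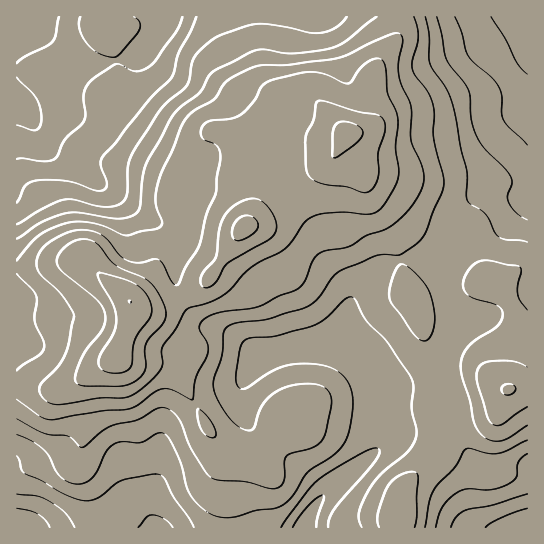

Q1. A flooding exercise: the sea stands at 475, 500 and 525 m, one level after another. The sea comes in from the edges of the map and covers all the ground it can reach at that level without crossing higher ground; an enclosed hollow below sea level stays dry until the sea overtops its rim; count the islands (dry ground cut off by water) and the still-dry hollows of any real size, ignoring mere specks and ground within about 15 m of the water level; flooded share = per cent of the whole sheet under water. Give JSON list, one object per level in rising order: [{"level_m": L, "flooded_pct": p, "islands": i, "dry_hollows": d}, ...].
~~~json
[{"level_m": 475, "flooded_pct": 18, "islands": 0, "dry_hollows": 0}, {"level_m": 500, "flooded_pct": 33, "islands": 0, "dry_hollows": 0}, {"level_m": 525, "flooded_pct": 53, "islands": 0, "dry_hollows": 0}]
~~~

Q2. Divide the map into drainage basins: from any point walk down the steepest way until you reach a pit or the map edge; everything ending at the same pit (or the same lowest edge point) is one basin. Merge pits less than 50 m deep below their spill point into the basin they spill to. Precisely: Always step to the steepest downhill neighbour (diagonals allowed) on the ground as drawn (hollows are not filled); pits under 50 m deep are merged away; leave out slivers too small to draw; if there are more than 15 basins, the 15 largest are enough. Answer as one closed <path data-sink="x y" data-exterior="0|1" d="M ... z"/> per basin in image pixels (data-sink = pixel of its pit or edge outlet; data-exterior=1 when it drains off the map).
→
<path data-sink="17 17" data-exterior="1" d="M399 16l-382 0-1 369 42 4 17-6 42-28 12-32 2-19 10 5 20 0 18-6 18-11 10-10 30-47 12-13 20-49 13 3 23-1 28-16 13-26 13-1 12-9 4-10-2-38 7-14 19-27z"/><path data-sink="305 527" data-exterior="1" d="M339 147l-8 13-26 15-23 1-13-3-20 49-12 13-18 30 23 15 22 22 8 21 5 32 14 39-2 20-21 33-13 14-4 0-22-13-2 1 1 18-3 19 4 42 169 0 5-38 4-7 25-25 4-8 0-79-21-68-10-18-9-43-7-15-20-30-6-22-22-21z"/><path data-sink="17 527" data-exterior="1" d="M222 265l-6 2-9 15-10 10-27 15-9 2-20 0-10-5-2 19-12 32-42 28-17 6-12 0-17-4-13 1 1 142 211-1-3-41 3-35-7-8 14 10 20 8 13-14 21-33 2-20-14-39-5-32-8-21-14-15z"/><path data-sink="527 17" data-exterior="1" d="M527 16l-126 0-2 18-19 27-7 14 0 43-8 11-19 4-3 6-3 12 23 24 5 19 7 13 14 20 7 15 11 47 8 11 14-1 54-18 12 0 22-10 11-2z"/><path data-sink="527 527" data-exterior="1" d="M527 269l-10 2-22 10-12 0-60 19-11-2 24 73-1 46 2 10 0 18-5 13-25 25-4 7-4 25 0 13 129-1z"/>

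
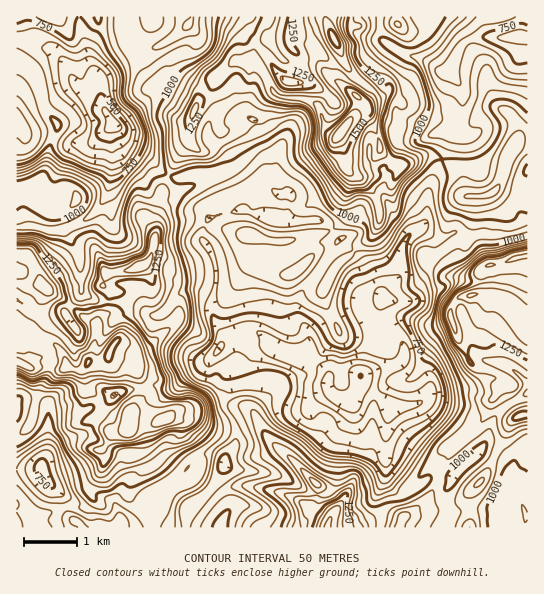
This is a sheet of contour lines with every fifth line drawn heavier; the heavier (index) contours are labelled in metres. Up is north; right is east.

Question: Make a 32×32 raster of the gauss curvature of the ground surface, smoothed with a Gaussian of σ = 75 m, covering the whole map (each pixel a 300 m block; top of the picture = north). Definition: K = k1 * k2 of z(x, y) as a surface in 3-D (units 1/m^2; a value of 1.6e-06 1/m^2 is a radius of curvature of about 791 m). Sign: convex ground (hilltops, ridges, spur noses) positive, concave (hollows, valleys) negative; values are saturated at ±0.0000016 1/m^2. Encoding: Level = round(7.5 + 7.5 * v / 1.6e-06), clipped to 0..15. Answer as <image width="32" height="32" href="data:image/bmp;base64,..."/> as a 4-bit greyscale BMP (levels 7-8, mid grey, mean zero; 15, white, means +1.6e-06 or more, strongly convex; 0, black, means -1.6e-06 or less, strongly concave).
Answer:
<image width="32" height="32" href="data:image/bmp;base64,Qk12AgAAAAAAAHYAAAAoAAAAIAAAACAAAAABAAQAAAAAAAACAAATCwAAEwsAABAAAAAAAAAAAAAAABEREQAiIiIAMzMzAERERABVVVUAZmZmAHd3dwCIiIgAmZmZAKqqqgC7u7sAzMzMAN3d3QDu7u4A////AIhtVrZ2h4aHli12N9eHKHd1UJp1h+h7moh7iUWGZSiHeuhVZpZmM3d6gLh2eGfqd4t3e3eHjXpYhYZ8e3doiXiPx82ndoO5hod5dVp3iJRndWSQeVp2ZZiJaXd3drh6F4UtZ5hfrBNzmYlmh3eFZo13pEGsOb9U13l4qWprtVkZksh78DFoBmSIeIU4idZ4pcVkZ2pZbmh4pnpviHe2Y5B1RvV6ebund3c3R2WihqeYd3lG+gSqh3h3l/N4t3pXd2dvppa0lkeIiIjmdUouZ3dhkJVFmPhod3dxeHVYv4d2eeTBdqUoaHh1iZmZrDf4l3yVTloXhnd3mliYhmaBBHeUZ5wPuHZ3d3mWZ3WZRc9I+VNmzyarl3eHd3CXHndViHKWeKfXd2jmh5G6h6o4WHZ3l0ZfVHd2WLaZRvZYZ2d3d43TWkVpiHd4Vl4Eh3+6Z0lMkkeHh3d4iaefJ6lmiWZ+aIenYIlIiGZ36VjzR3hoxAuXmUisWHiEWQnwgieGqZkKWbtoeYh4mY/7D0+Ymnl4yYf5h5t4hW+gt2pnZmlmdmhXaBecd4WSDfW2mzd3x3d5dY+IcYhovqEcV2l4hWd5iI1kh1i1hHZLJYeI6XqJdmZ2dnh6apZ4Zwp4Ind5Z3eKVYd2e5V4h2/16HiIOJx4Z2aHmMhnd3ZyeQ+2d3eH"/>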